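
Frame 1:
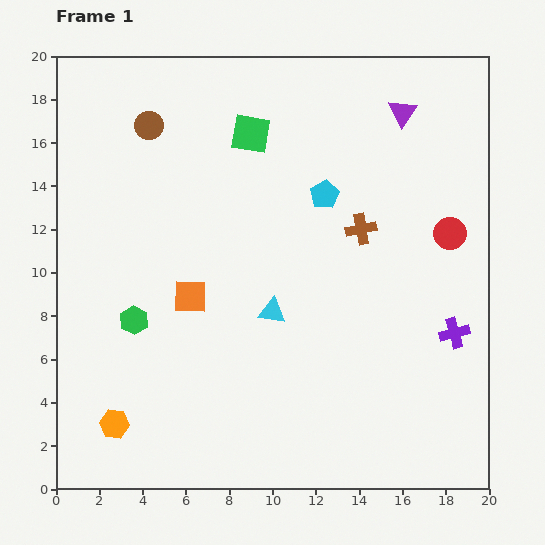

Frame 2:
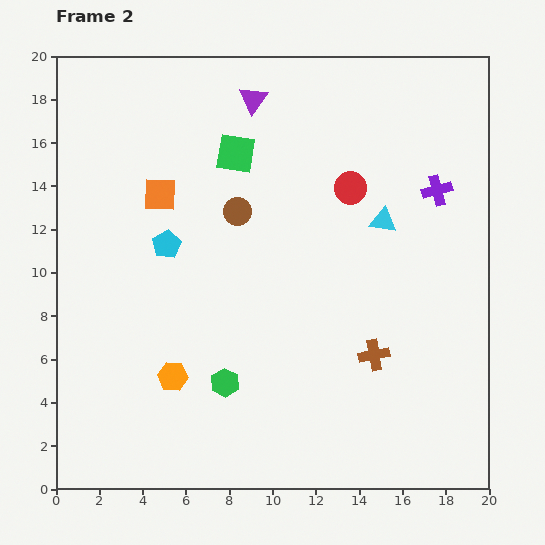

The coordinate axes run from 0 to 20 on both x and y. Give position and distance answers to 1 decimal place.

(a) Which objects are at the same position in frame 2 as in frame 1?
none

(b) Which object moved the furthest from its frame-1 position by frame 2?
the cyan pentagon

(moved 7.7; next 6.9)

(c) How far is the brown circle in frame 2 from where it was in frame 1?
5.7

The brown circle moved from (4.3, 16.8) to (8.4, 12.8), a distance of √(4.1² + 4.0²) ≈ 5.7.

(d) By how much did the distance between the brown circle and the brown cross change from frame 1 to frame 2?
-1.8

Distance in frame 1: 10.9. Distance in frame 2: 9.1.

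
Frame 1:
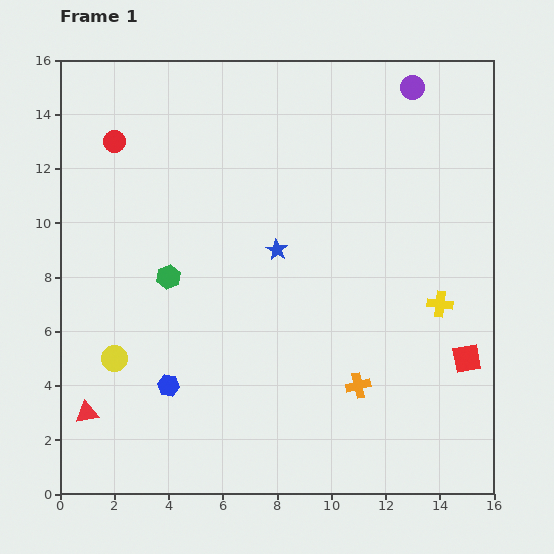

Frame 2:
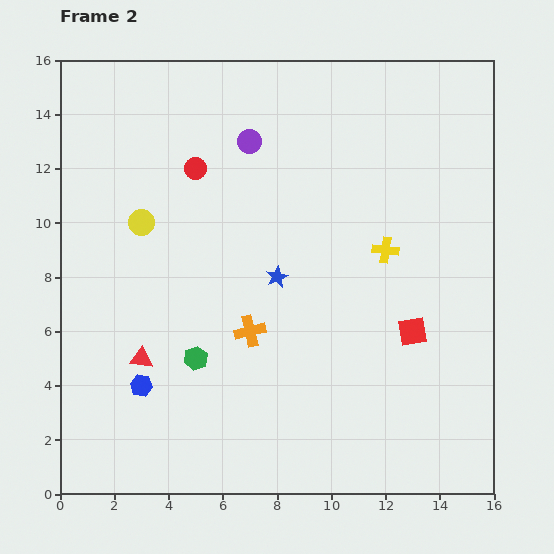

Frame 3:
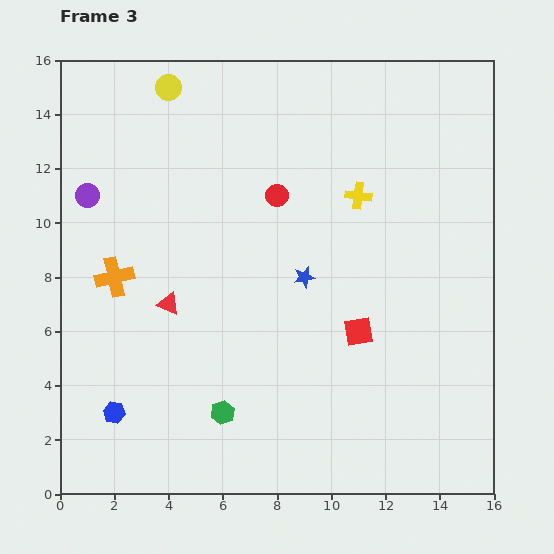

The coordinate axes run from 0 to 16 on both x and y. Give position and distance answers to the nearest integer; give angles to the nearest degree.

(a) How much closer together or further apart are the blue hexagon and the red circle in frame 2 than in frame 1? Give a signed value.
-1

Distance in frame 1: 9. Distance in frame 2: 8.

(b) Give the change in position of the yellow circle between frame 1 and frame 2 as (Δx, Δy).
(1, 5)

The yellow circle was at (2, 5) in frame 1 and (3, 10) in frame 2.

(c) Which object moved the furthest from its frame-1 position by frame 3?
the purple circle

(moved 13; next 10)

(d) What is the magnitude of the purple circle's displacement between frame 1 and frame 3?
13

The purple circle moved from (13, 15) to (1, 11), a distance of √(12² + 4²) ≈ 13.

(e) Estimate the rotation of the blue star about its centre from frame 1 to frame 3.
30° clockwise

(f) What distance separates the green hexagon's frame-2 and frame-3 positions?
2

The green hexagon moved from (5, 5) to (6, 3), a distance of √(1² + 2²) ≈ 2.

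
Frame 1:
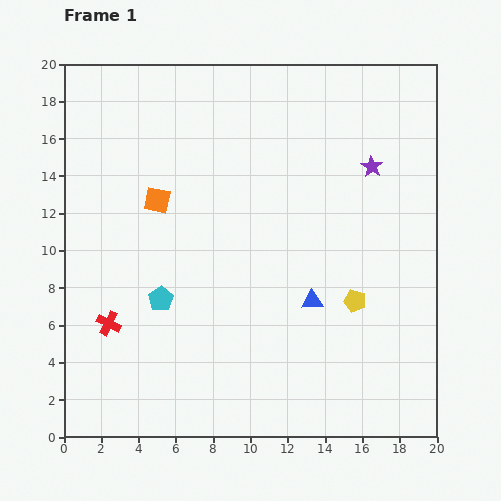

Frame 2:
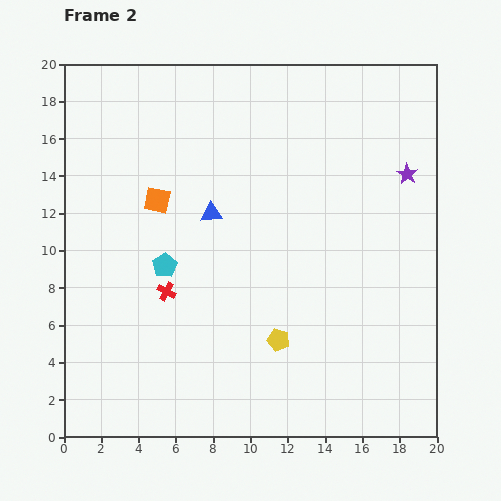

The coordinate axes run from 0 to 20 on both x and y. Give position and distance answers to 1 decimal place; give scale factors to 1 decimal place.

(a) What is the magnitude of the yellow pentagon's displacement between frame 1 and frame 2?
4.6

The yellow pentagon moved from (15.6, 7.3) to (11.5, 5.2), a distance of √(4.1² + 2.1²) ≈ 4.6.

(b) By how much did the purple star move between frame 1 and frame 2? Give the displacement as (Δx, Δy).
(1.9, -0.4)

The purple star was at (16.5, 14.5) in frame 1 and (18.4, 14.1) in frame 2.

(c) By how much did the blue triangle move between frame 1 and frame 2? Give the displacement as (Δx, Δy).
(-5.4, 4.7)

The blue triangle was at (13.3, 7.3) in frame 1 and (7.9, 12.0) in frame 2.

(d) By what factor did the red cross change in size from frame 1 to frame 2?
0.8×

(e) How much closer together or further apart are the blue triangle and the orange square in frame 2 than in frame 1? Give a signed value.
-6.9

Distance in frame 1: 9.9. Distance in frame 2: 3.0.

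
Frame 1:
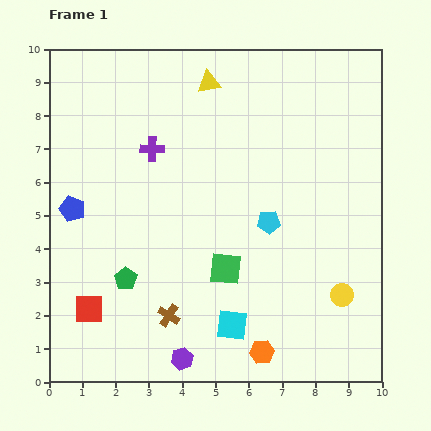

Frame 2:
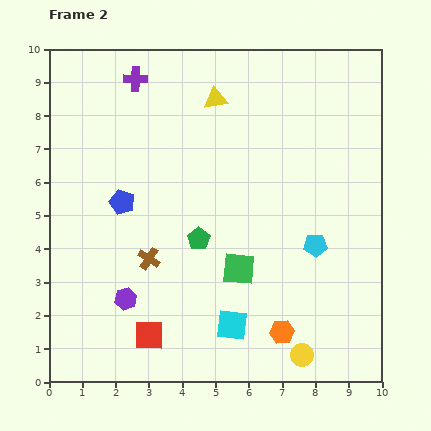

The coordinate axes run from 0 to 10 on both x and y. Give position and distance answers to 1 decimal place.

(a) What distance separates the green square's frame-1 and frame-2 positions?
0.4

The green square moved from (5.3, 3.4) to (5.7, 3.4), a distance of √(0.4² + 0.0²) ≈ 0.4.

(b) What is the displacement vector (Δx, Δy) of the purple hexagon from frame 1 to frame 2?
(-1.7, 1.8)

The purple hexagon was at (4.0, 0.7) in frame 1 and (2.3, 2.5) in frame 2.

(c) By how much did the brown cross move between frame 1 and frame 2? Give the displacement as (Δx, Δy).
(-0.6, 1.7)

The brown cross was at (3.6, 2.0) in frame 1 and (3.0, 3.7) in frame 2.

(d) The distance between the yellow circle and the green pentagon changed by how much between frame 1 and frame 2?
-1.8

Distance in frame 1: 6.5. Distance in frame 2: 4.7.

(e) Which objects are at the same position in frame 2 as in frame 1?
the cyan square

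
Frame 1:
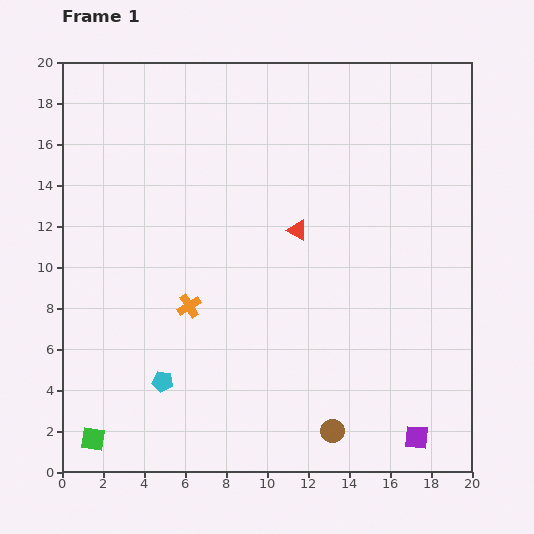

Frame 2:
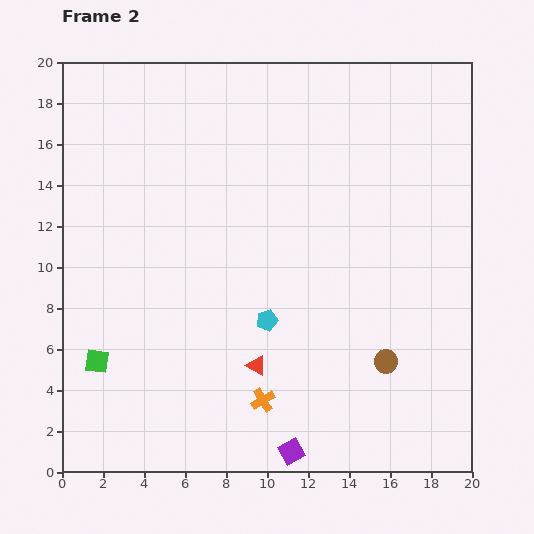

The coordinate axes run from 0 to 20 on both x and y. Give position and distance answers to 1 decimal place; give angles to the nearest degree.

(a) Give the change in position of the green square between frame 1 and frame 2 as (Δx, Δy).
(0.2, 3.8)

The green square was at (1.5, 1.6) in frame 1 and (1.7, 5.4) in frame 2.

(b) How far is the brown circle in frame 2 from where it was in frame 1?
4.3

The brown circle moved from (13.2, 2.0) to (15.8, 5.4), a distance of √(2.6² + 3.4²) ≈ 4.3.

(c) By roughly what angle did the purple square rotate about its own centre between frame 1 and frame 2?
35° counter-clockwise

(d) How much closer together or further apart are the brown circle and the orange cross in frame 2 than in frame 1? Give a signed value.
-3.0

Distance in frame 1: 9.3. Distance in frame 2: 6.3.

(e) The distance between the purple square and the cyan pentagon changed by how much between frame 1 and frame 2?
-6.2

Distance in frame 1: 12.7. Distance in frame 2: 6.5.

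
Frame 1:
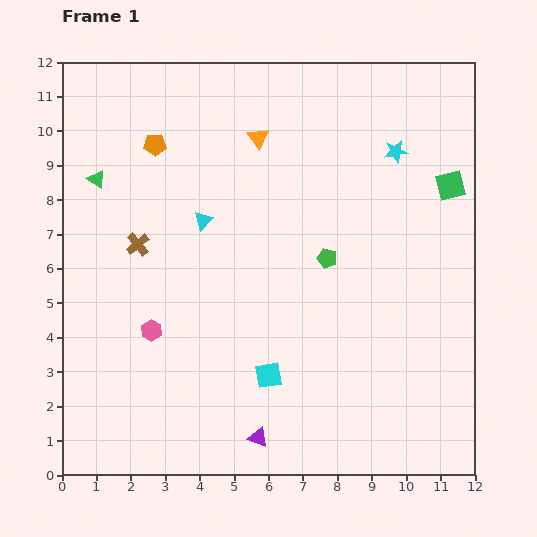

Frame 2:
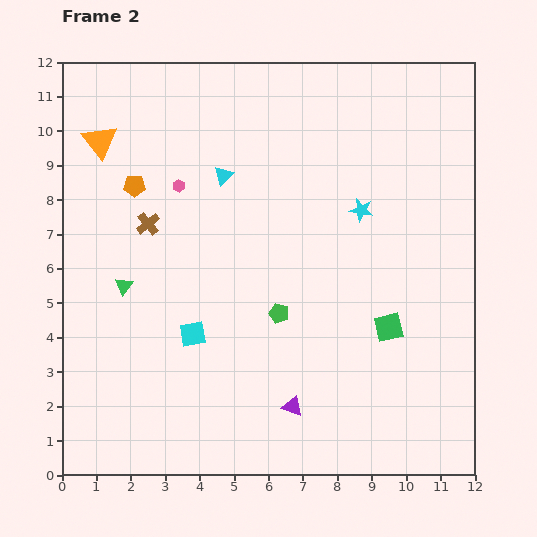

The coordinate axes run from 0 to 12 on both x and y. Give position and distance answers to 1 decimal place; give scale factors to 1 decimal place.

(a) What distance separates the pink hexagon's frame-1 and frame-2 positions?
4.3

The pink hexagon moved from (2.6, 4.2) to (3.4, 8.4), a distance of √(0.8² + 4.2²) ≈ 4.3.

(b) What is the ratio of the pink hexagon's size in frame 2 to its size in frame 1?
0.6×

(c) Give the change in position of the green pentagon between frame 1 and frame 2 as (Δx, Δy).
(-1.4, -1.6)

The green pentagon was at (7.7, 6.3) in frame 1 and (6.3, 4.7) in frame 2.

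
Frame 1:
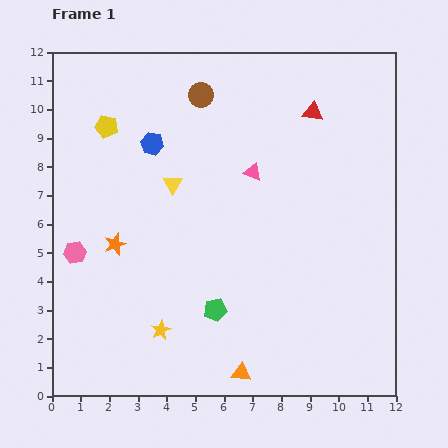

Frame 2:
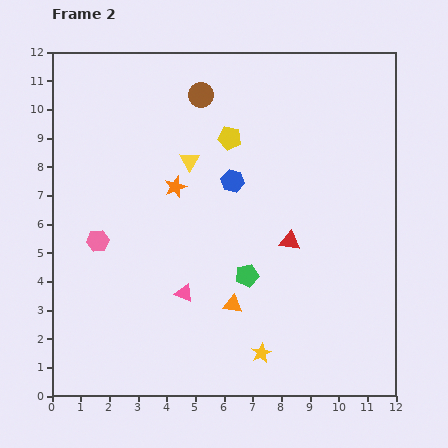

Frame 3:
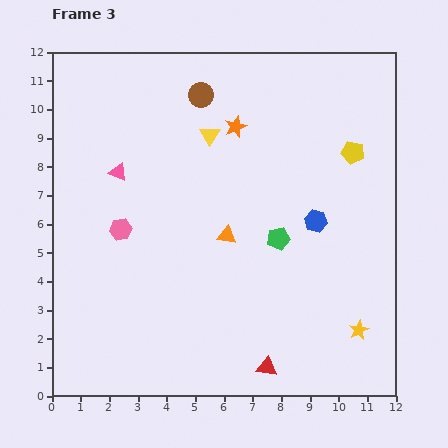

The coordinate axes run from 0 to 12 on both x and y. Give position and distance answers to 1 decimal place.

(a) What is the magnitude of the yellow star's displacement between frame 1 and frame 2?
3.6

The yellow star moved from (3.8, 2.3) to (7.3, 1.5), a distance of √(3.5² + 0.8²) ≈ 3.6.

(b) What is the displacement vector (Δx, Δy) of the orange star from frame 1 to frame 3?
(4.2, 4.1)

The orange star was at (2.2, 5.3) in frame 1 and (6.4, 9.4) in frame 3.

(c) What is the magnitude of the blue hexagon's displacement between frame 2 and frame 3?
3.2

The blue hexagon moved from (6.3, 7.5) to (9.2, 6.1), a distance of √(2.9² + 1.4²) ≈ 3.2.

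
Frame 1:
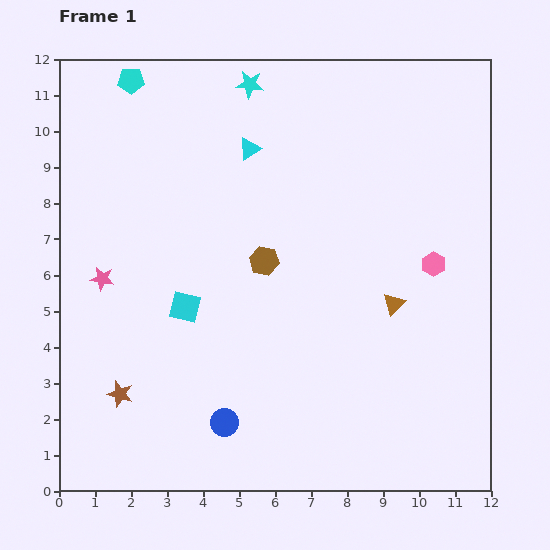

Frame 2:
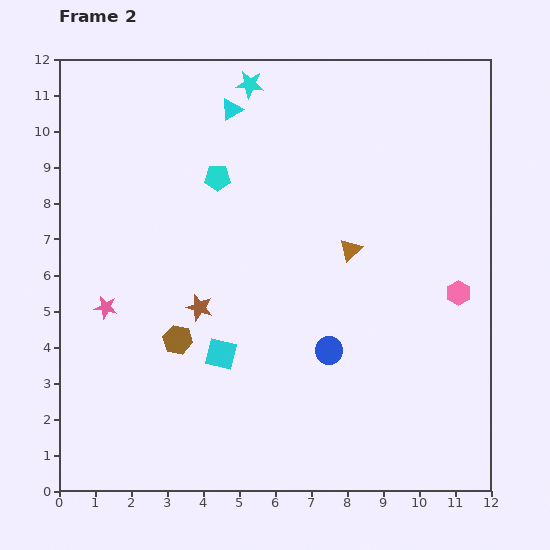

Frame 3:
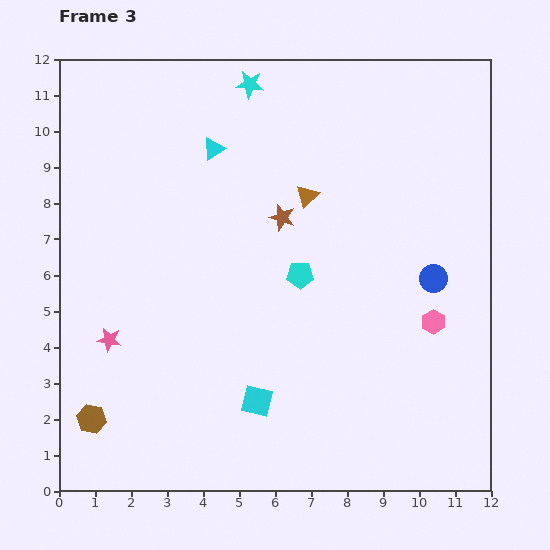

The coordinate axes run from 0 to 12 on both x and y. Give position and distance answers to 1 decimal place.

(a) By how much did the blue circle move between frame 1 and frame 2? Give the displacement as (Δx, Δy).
(2.9, 2.0)

The blue circle was at (4.6, 1.9) in frame 1 and (7.5, 3.9) in frame 2.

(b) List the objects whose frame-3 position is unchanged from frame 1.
the cyan star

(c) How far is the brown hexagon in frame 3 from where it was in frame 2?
3.3

The brown hexagon moved from (3.3, 4.2) to (0.9, 2.0), a distance of √(2.4² + 2.2²) ≈ 3.3.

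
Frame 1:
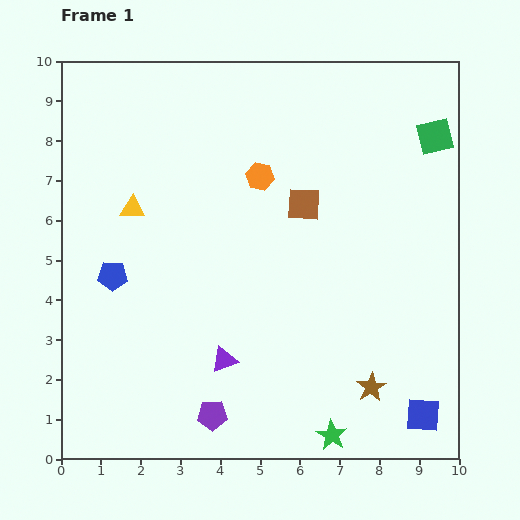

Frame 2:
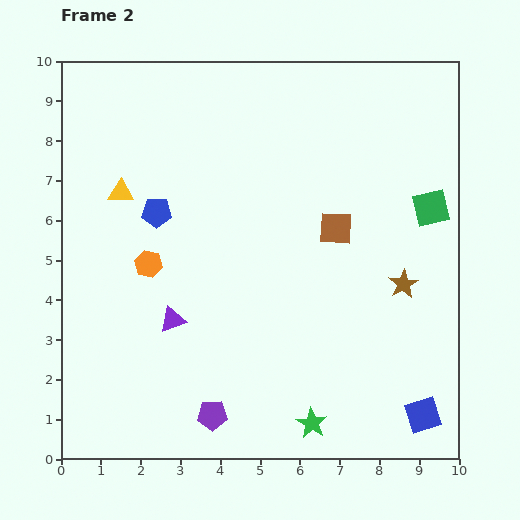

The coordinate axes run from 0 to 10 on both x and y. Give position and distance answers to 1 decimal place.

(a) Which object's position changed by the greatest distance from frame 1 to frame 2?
the orange hexagon

(moved 3.6; next 2.7)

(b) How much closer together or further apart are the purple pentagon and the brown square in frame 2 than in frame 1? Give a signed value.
-0.2

Distance in frame 1: 5.8. Distance in frame 2: 5.6.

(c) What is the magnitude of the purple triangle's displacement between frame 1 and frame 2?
1.6

The purple triangle moved from (4.1, 2.5) to (2.8, 3.5), a distance of √(1.3² + 1.0²) ≈ 1.6.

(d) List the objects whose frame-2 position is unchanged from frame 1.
the purple pentagon, the blue square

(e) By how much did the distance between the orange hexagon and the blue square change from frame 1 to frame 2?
+0.6

Distance in frame 1: 7.3. Distance in frame 2: 7.9.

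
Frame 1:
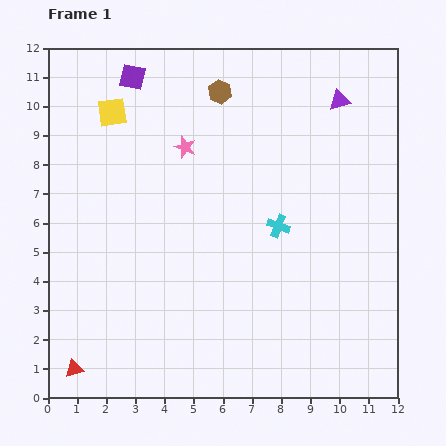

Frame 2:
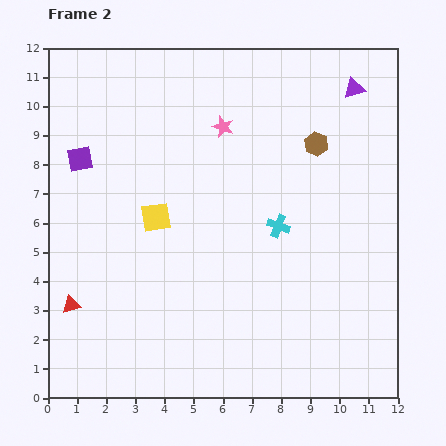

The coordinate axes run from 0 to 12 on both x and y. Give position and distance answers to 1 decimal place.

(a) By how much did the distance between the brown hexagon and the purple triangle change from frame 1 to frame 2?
-1.8

Distance in frame 1: 4.1. Distance in frame 2: 2.3.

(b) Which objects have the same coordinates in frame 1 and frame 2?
the cyan cross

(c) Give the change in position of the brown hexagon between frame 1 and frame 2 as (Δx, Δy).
(3.3, -1.8)

The brown hexagon was at (5.9, 10.5) in frame 1 and (9.2, 8.7) in frame 2.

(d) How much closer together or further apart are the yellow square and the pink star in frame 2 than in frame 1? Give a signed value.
+1.1

Distance in frame 1: 2.8. Distance in frame 2: 3.9.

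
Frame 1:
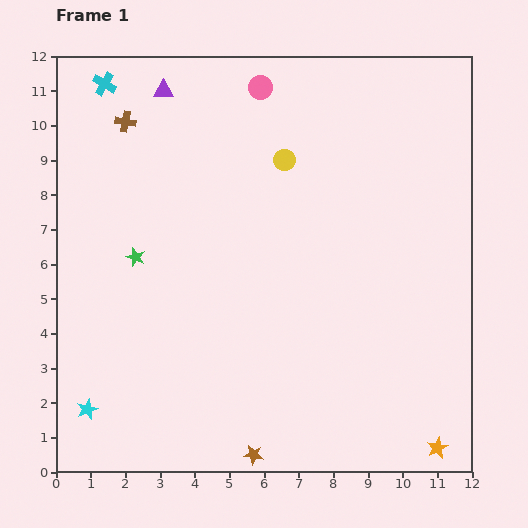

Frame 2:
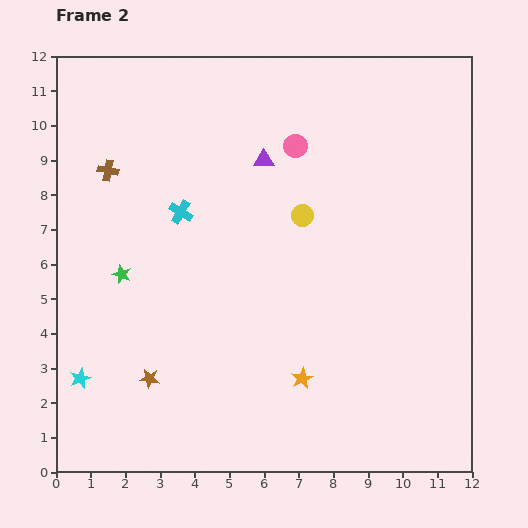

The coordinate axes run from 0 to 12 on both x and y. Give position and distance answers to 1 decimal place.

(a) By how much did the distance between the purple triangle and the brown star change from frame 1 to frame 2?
-3.7

Distance in frame 1: 10.8. Distance in frame 2: 7.1.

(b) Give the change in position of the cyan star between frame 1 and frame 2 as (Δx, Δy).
(-0.2, 0.9)

The cyan star was at (0.9, 1.8) in frame 1 and (0.7, 2.7) in frame 2.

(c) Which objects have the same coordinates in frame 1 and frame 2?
none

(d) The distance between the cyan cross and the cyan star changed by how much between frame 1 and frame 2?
-3.8

Distance in frame 1: 9.4. Distance in frame 2: 5.6.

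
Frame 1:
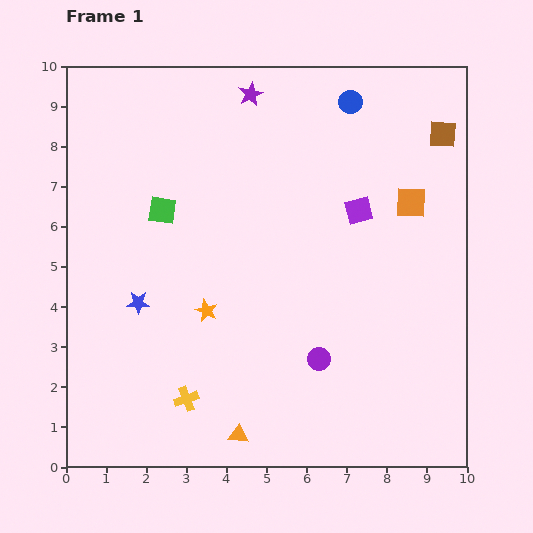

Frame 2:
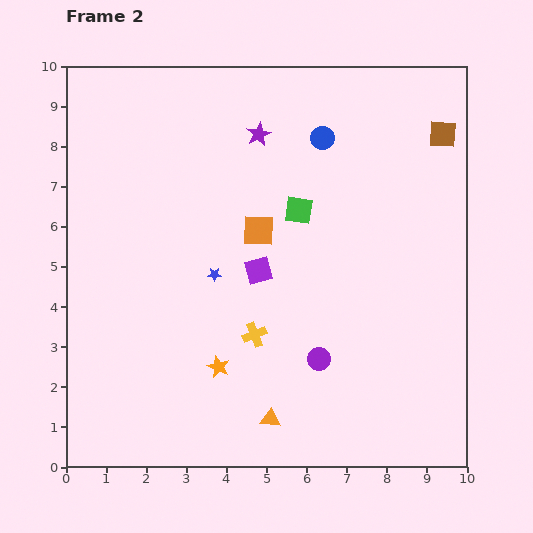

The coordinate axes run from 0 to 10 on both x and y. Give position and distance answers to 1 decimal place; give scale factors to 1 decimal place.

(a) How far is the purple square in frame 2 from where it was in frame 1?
2.9

The purple square moved from (7.3, 6.4) to (4.8, 4.9), a distance of √(2.5² + 1.5²) ≈ 2.9.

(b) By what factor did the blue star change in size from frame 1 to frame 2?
0.6×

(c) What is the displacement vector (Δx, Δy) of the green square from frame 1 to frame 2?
(3.4, 0.0)

The green square was at (2.4, 6.4) in frame 1 and (5.8, 6.4) in frame 2.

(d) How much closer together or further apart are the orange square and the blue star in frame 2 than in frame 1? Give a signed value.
-5.6

Distance in frame 1: 7.2. Distance in frame 2: 1.6.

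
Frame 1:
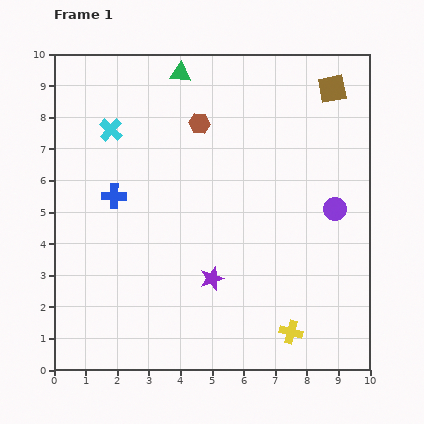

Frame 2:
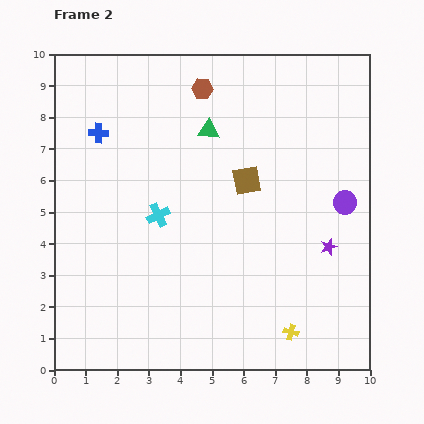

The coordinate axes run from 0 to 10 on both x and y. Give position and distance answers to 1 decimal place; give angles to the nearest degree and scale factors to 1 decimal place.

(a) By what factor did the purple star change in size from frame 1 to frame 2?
0.7×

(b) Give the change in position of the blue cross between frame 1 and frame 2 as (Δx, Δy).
(-0.5, 2.0)

The blue cross was at (1.9, 5.5) in frame 1 and (1.4, 7.5) in frame 2.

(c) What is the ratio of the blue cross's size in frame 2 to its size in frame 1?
0.8×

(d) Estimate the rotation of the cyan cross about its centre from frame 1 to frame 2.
21° clockwise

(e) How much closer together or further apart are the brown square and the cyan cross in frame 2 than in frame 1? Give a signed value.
-4.1

Distance in frame 1: 7.1. Distance in frame 2: 3.0.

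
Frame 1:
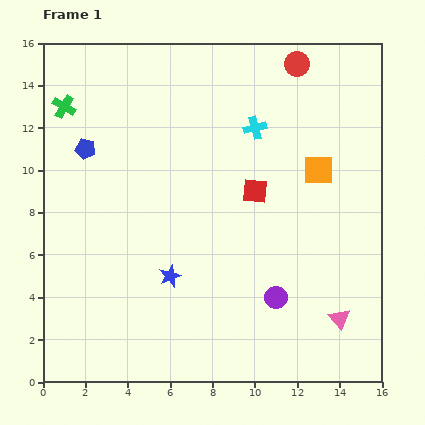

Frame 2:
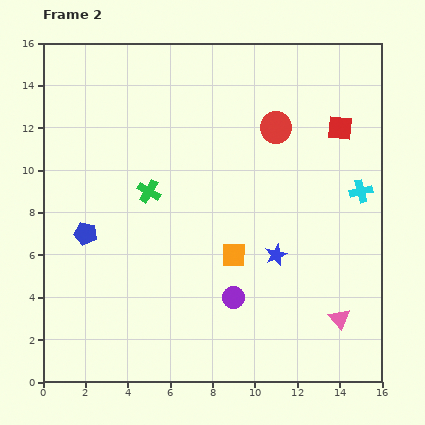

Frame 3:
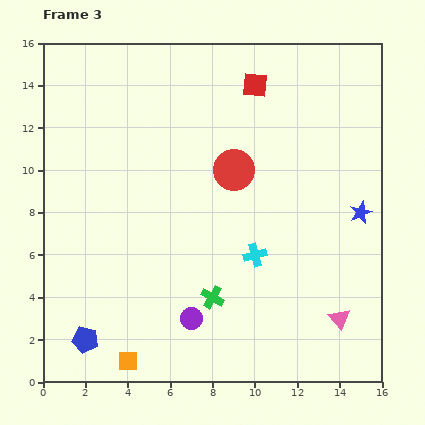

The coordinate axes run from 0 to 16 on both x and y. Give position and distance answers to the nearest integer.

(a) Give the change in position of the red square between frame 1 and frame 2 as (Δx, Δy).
(4, 3)

The red square was at (10, 9) in frame 1 and (14, 12) in frame 2.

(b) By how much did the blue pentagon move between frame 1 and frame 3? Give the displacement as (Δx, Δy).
(0, -9)

The blue pentagon was at (2, 11) in frame 1 and (2, 2) in frame 3.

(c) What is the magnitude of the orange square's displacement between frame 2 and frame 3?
7

The orange square moved from (9, 6) to (4, 1), a distance of √(5² + 5²) ≈ 7.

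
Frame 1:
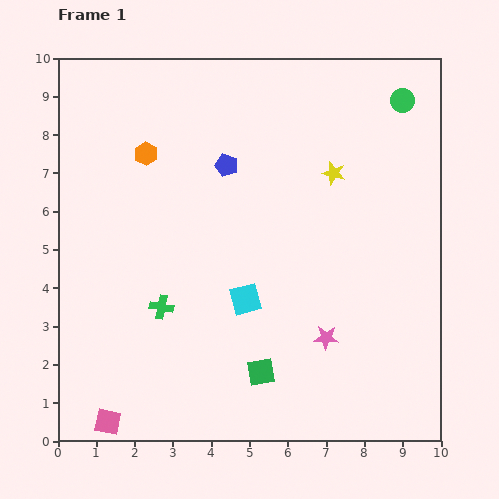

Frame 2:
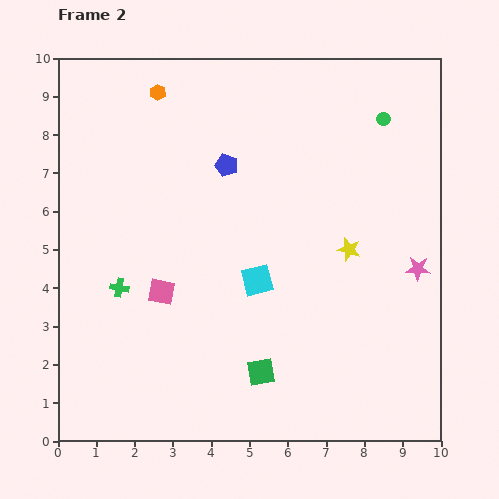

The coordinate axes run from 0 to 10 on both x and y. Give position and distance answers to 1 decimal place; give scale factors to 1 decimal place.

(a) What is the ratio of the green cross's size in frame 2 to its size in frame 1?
0.8×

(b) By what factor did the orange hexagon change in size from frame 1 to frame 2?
0.7×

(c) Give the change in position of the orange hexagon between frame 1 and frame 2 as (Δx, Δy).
(0.3, 1.6)

The orange hexagon was at (2.3, 7.5) in frame 1 and (2.6, 9.1) in frame 2.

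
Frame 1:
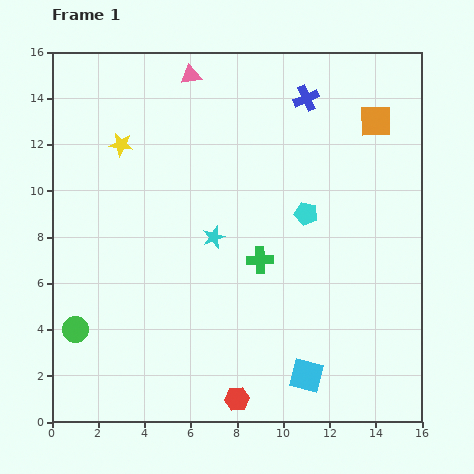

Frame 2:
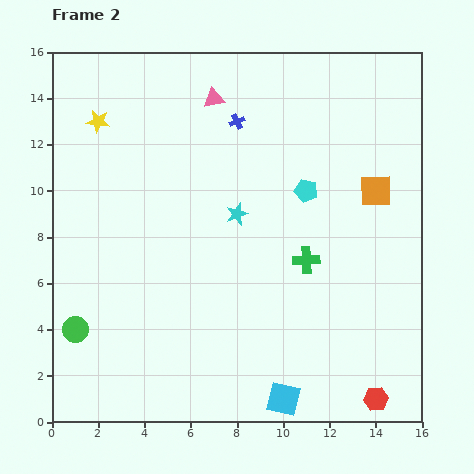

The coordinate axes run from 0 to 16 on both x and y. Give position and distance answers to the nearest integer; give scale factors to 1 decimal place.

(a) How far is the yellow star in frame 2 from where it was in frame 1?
1

The yellow star moved from (3, 12) to (2, 13), a distance of √(1² + 1²) ≈ 1.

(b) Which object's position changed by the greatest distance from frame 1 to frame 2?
the red hexagon

(moved 6; next 3)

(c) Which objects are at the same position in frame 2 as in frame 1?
the green circle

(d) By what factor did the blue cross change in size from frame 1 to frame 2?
0.6×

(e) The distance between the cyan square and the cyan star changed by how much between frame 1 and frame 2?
+1

Distance in frame 1: 7. Distance in frame 2: 8.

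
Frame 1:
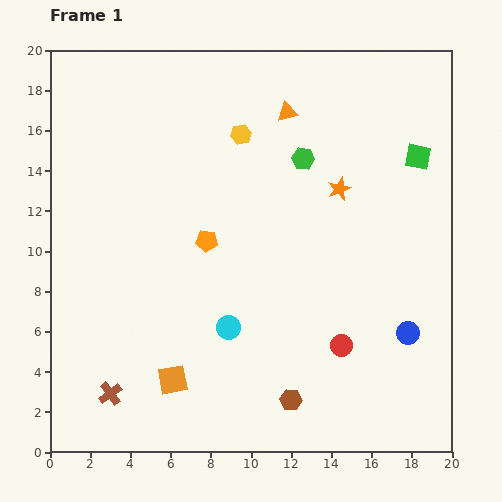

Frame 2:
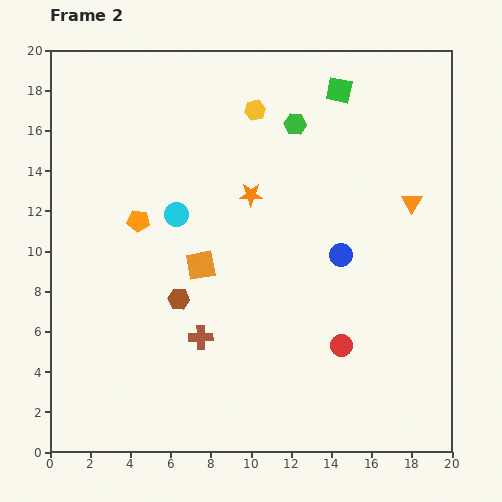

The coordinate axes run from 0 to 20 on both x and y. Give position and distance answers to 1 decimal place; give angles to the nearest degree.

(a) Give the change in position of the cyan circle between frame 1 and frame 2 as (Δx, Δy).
(-2.6, 5.6)

The cyan circle was at (8.9, 6.2) in frame 1 and (6.3, 11.8) in frame 2.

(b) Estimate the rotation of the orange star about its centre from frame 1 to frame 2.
23° clockwise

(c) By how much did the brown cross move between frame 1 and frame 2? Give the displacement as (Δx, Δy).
(4.5, 2.8)

The brown cross was at (3.0, 2.9) in frame 1 and (7.5, 5.7) in frame 2.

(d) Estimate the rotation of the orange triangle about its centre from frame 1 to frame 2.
47° counter-clockwise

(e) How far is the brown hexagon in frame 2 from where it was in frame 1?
7.5

The brown hexagon moved from (12.0, 2.6) to (6.4, 7.6), a distance of √(5.6² + 5.0²) ≈ 7.5.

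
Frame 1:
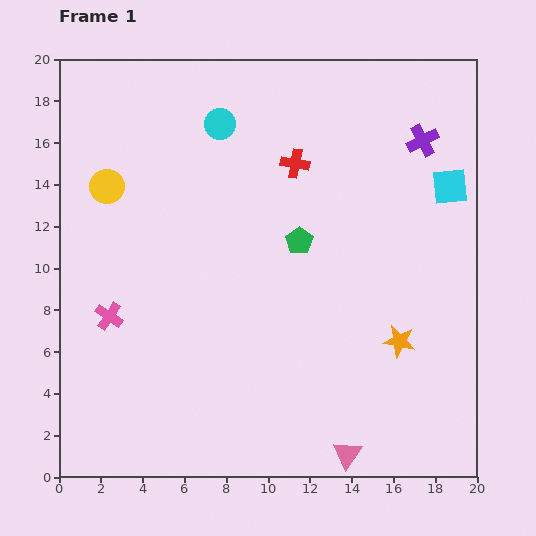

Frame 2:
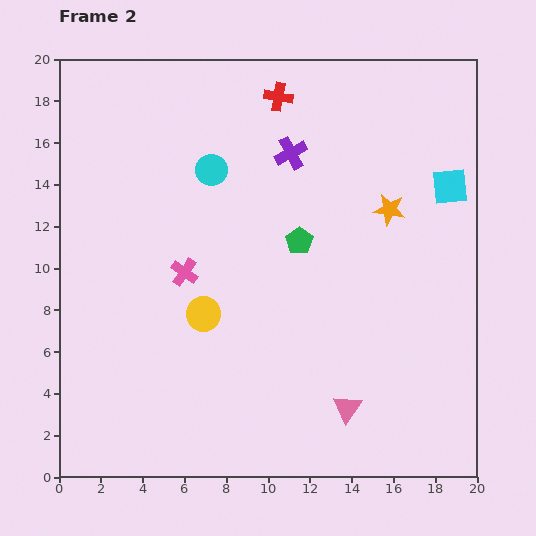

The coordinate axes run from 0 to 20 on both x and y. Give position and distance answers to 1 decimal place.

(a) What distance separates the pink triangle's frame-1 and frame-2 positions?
2.2

The pink triangle moved from (13.8, 1.1) to (13.8, 3.3), a distance of √(0.0² + 2.2²) ≈ 2.2.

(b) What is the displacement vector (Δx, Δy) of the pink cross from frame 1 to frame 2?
(3.6, 2.1)

The pink cross was at (2.4, 7.7) in frame 1 and (6.0, 9.8) in frame 2.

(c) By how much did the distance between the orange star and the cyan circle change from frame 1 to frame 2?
-4.8

Distance in frame 1: 13.5. Distance in frame 2: 8.7.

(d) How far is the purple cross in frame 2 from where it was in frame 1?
6.3

The purple cross moved from (17.4, 16.1) to (11.1, 15.5), a distance of √(6.3² + 0.6²) ≈ 6.3.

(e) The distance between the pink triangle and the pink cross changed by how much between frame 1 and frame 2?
-3.0

Distance in frame 1: 13.2. Distance in frame 2: 10.2.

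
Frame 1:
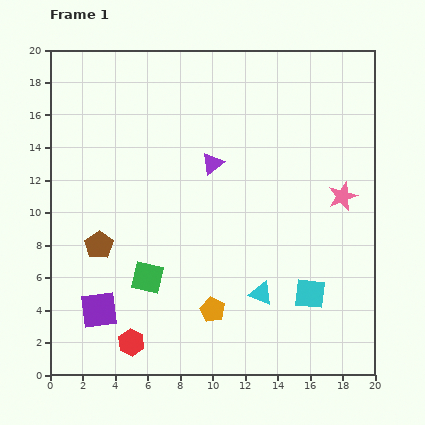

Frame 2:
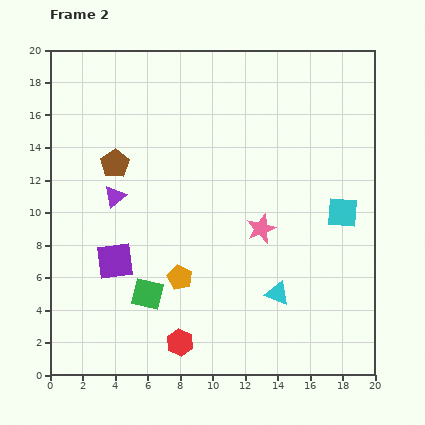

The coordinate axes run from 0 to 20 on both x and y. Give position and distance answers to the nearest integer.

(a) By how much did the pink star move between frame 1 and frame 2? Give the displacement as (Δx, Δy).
(-5, -2)

The pink star was at (18, 11) in frame 1 and (13, 9) in frame 2.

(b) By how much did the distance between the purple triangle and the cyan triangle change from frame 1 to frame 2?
+3

Distance in frame 1: 9. Distance in frame 2: 12.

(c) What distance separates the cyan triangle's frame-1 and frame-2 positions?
1

The cyan triangle moved from (13, 5) to (14, 5), a distance of √(1² + 0²) ≈ 1.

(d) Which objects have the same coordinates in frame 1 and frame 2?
none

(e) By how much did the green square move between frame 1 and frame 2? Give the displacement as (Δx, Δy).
(0, -1)

The green square was at (6, 6) in frame 1 and (6, 5) in frame 2.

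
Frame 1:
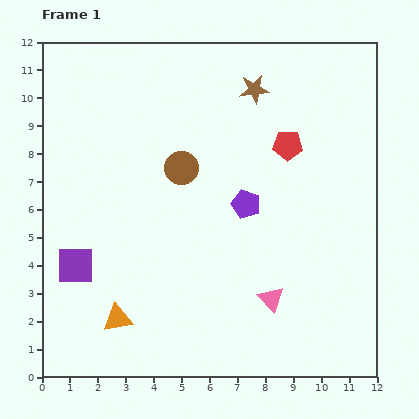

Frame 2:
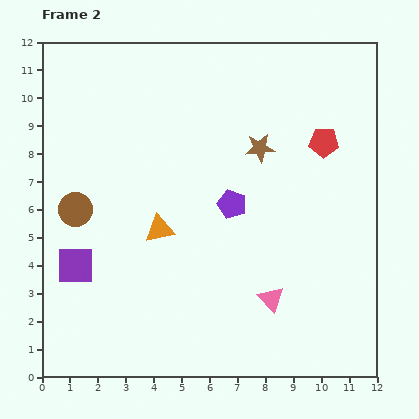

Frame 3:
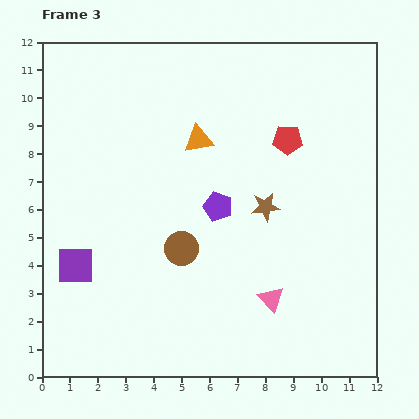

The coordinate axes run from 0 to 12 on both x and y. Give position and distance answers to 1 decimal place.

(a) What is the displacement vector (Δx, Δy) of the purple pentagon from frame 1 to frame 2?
(-0.5, 0.0)

The purple pentagon was at (7.3, 6.2) in frame 1 and (6.8, 6.2) in frame 2.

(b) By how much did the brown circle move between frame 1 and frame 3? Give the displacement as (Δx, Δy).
(0.0, -2.9)

The brown circle was at (5.0, 7.5) in frame 1 and (5.0, 4.6) in frame 3.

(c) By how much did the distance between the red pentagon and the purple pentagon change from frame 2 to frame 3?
-0.5

Distance in frame 2: 4.0. Distance in frame 3: 3.5.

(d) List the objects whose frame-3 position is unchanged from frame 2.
the purple square, the pink triangle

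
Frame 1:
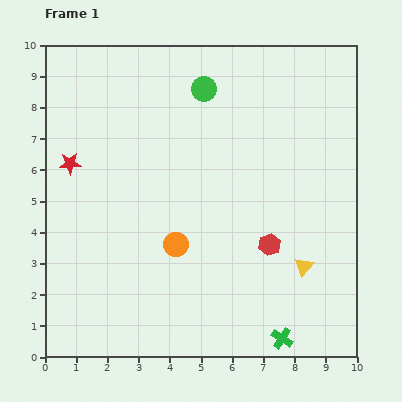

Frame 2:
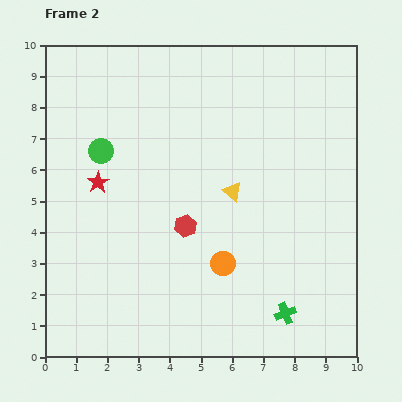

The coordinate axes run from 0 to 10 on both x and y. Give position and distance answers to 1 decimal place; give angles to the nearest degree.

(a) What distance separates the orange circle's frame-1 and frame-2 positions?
1.6

The orange circle moved from (4.2, 3.6) to (5.7, 3.0), a distance of √(1.5² + 0.6²) ≈ 1.6.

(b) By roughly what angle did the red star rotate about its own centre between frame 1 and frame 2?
30° counter-clockwise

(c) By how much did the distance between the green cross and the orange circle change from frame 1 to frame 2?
-1.9

Distance in frame 1: 4.5. Distance in frame 2: 2.6.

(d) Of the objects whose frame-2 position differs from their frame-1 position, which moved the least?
the green cross

(moved 0.8)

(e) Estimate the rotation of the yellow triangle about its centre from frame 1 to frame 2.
32° counter-clockwise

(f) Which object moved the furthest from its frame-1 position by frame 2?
the green circle

(moved 3.9; next 3.3)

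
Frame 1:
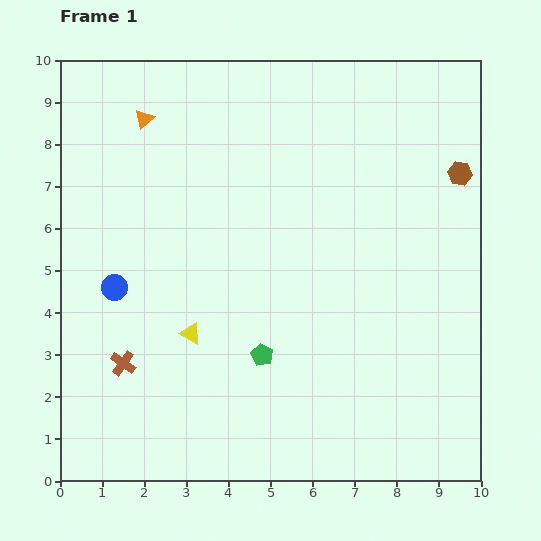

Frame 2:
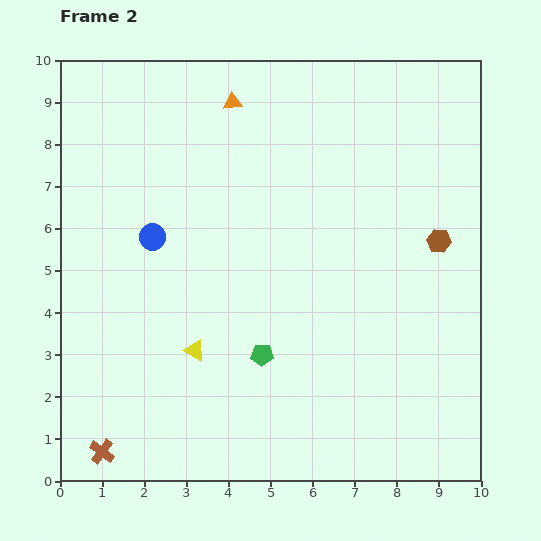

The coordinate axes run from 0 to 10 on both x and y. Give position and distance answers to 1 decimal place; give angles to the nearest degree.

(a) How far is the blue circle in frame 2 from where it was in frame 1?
1.5

The blue circle moved from (1.3, 4.6) to (2.2, 5.8), a distance of √(0.9² + 1.2²) ≈ 1.5.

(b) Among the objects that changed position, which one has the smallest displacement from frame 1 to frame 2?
the yellow triangle

(moved 0.4)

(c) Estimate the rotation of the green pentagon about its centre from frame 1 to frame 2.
27° counter-clockwise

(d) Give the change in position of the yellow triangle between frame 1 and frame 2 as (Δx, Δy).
(0.1, -0.4)

The yellow triangle was at (3.1, 3.5) in frame 1 and (3.2, 3.1) in frame 2.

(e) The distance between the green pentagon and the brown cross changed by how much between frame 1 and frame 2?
+1.1

Distance in frame 1: 3.3. Distance in frame 2: 4.4.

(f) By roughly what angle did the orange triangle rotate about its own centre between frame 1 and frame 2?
34° clockwise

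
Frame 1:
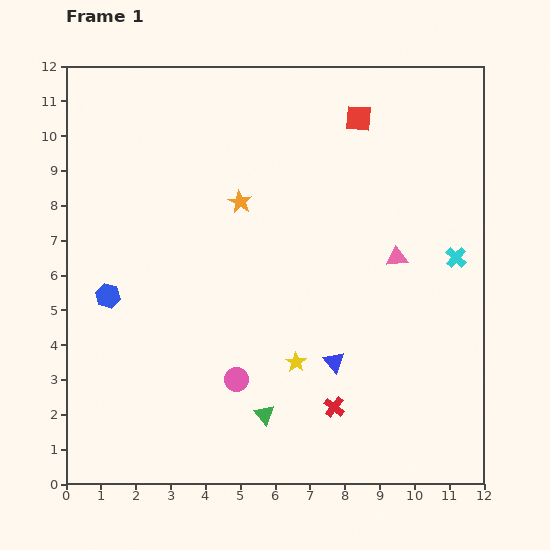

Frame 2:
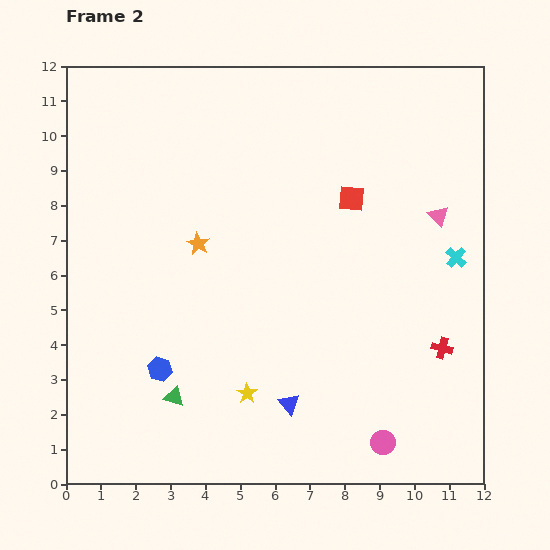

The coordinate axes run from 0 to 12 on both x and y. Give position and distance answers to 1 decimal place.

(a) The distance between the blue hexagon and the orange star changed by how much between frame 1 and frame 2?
-0.9

Distance in frame 1: 4.7. Distance in frame 2: 3.8.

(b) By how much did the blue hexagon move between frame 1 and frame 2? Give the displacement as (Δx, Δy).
(1.5, -2.1)

The blue hexagon was at (1.2, 5.4) in frame 1 and (2.7, 3.3) in frame 2.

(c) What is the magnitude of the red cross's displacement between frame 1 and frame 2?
3.5

The red cross moved from (7.7, 2.2) to (10.8, 3.9), a distance of √(3.1² + 1.7²) ≈ 3.5.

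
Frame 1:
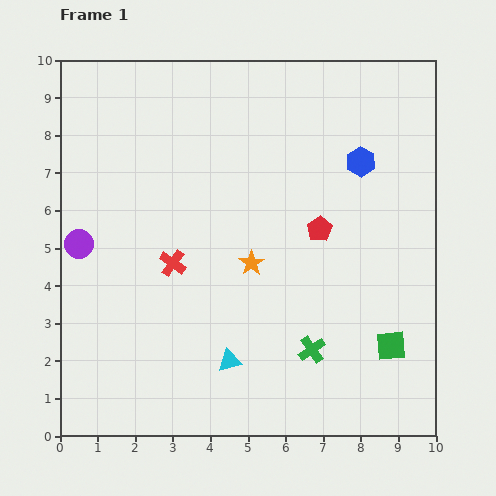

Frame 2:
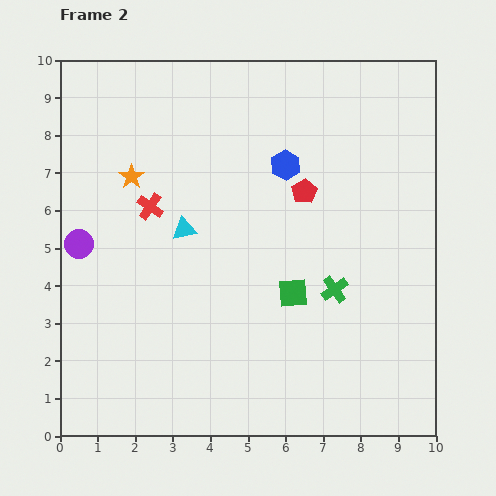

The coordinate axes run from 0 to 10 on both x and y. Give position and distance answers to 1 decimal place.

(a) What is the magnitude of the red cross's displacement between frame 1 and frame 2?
1.6

The red cross moved from (3.0, 4.6) to (2.4, 6.1), a distance of √(0.6² + 1.5²) ≈ 1.6.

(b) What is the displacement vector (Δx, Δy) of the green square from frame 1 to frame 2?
(-2.6, 1.4)

The green square was at (8.8, 2.4) in frame 1 and (6.2, 3.8) in frame 2.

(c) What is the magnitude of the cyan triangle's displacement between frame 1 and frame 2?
3.7

The cyan triangle moved from (4.5, 2.0) to (3.3, 5.5), a distance of √(1.2² + 3.5²) ≈ 3.7.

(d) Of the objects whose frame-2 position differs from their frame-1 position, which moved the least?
the red pentagon

(moved 1.1)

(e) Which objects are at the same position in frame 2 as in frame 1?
the purple circle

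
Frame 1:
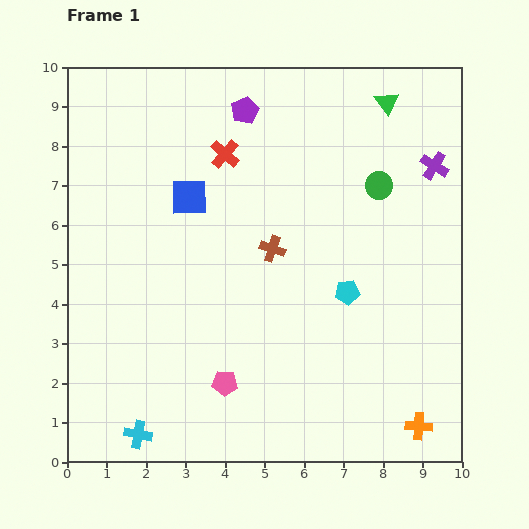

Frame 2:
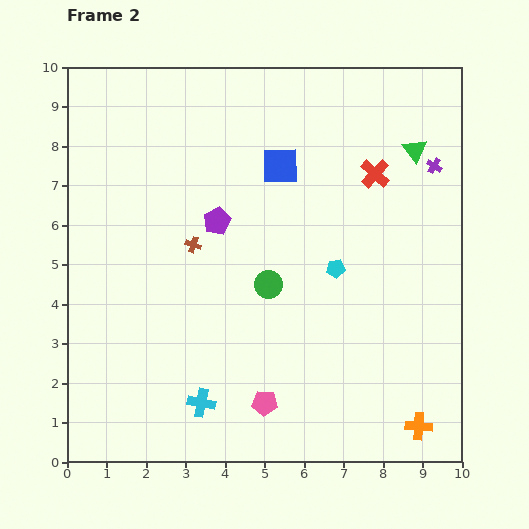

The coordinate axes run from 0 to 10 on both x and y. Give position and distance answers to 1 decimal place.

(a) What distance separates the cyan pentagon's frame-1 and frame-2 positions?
0.7

The cyan pentagon moved from (7.1, 4.3) to (6.8, 4.9), a distance of √(0.3² + 0.6²) ≈ 0.7.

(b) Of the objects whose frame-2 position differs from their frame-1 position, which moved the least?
the cyan pentagon

(moved 0.7)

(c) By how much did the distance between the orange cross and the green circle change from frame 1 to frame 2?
-1.0

Distance in frame 1: 6.2. Distance in frame 2: 5.2.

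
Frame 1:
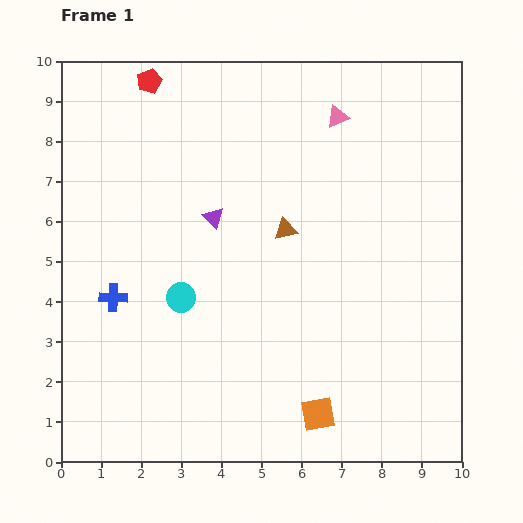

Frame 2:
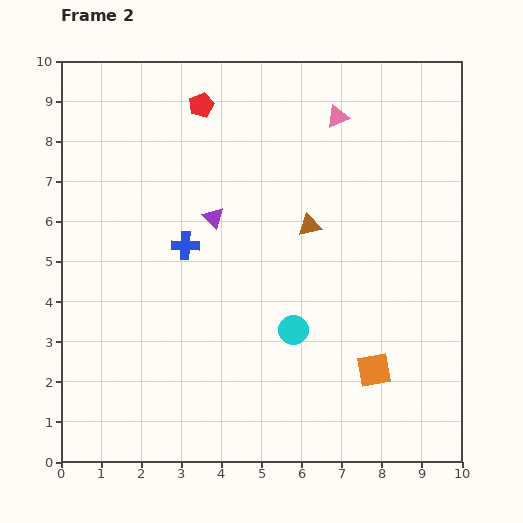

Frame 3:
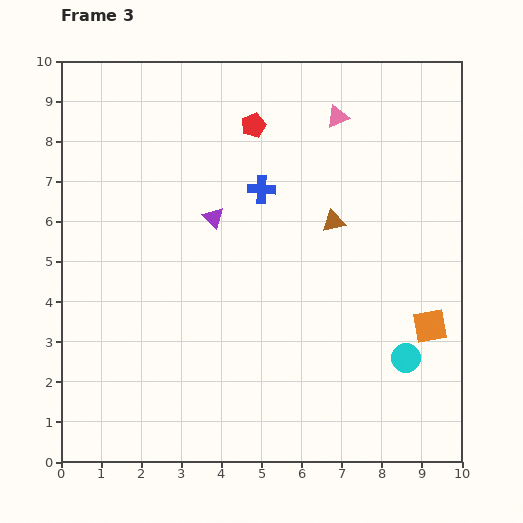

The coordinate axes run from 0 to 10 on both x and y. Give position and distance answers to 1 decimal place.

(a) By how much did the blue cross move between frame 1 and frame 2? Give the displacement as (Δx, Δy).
(1.8, 1.3)

The blue cross was at (1.3, 4.1) in frame 1 and (3.1, 5.4) in frame 2.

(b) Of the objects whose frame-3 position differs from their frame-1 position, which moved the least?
the brown triangle

(moved 1.2)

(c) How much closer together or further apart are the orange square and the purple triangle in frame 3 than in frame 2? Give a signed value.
+0.5

Distance in frame 2: 5.5. Distance in frame 3: 6.0.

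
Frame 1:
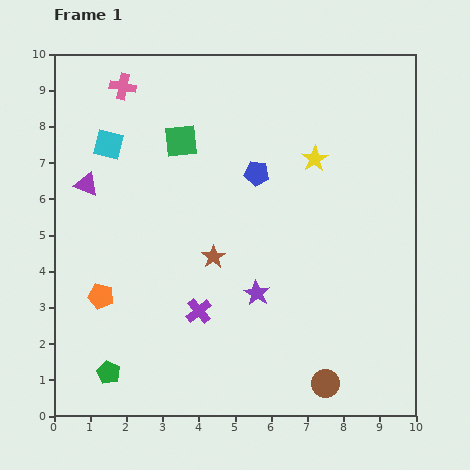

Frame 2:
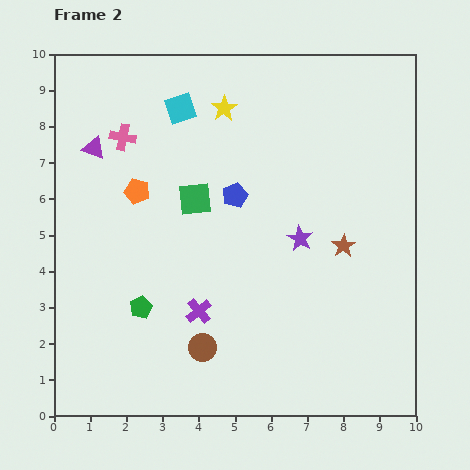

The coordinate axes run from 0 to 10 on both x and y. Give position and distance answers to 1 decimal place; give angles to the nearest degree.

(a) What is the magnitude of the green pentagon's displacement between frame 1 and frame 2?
2.0

The green pentagon moved from (1.5, 1.2) to (2.4, 3.0), a distance of √(0.9² + 1.8²) ≈ 2.0.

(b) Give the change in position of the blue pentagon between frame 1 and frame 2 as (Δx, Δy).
(-0.6, -0.6)

The blue pentagon was at (5.6, 6.7) in frame 1 and (5.0, 6.1) in frame 2.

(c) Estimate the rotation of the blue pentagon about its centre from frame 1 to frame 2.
30° counter-clockwise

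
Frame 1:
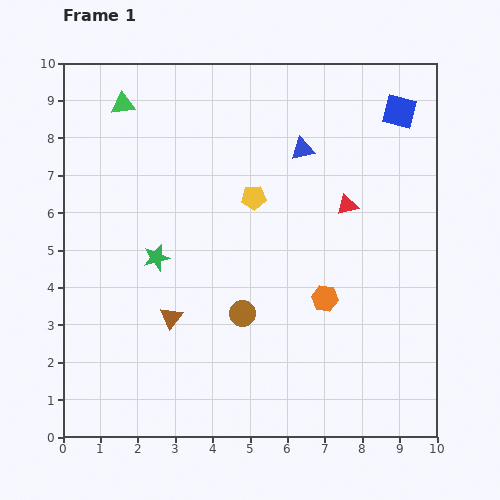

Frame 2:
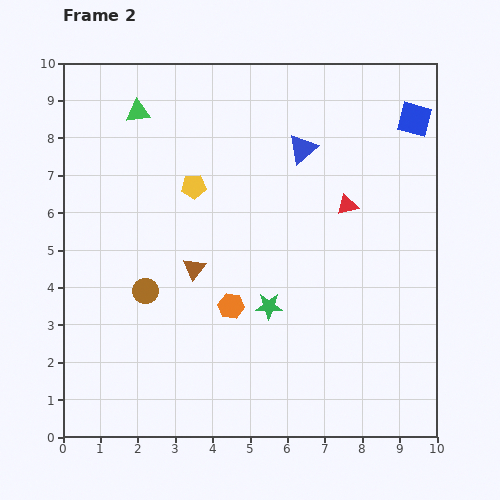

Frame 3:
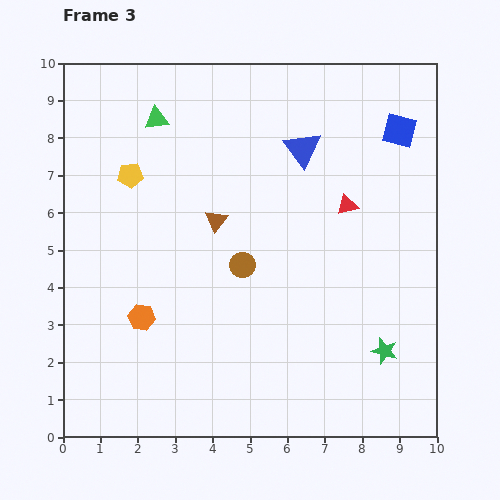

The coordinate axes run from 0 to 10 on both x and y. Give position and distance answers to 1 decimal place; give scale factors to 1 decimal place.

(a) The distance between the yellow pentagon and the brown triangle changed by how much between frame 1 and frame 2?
-1.7

Distance in frame 1: 3.9. Distance in frame 2: 2.2.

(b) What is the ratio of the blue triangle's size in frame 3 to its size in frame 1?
1.6×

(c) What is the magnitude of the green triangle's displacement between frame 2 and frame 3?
0.5

The green triangle moved from (2.0, 8.7) to (2.5, 8.5), a distance of √(0.5² + 0.2²) ≈ 0.5.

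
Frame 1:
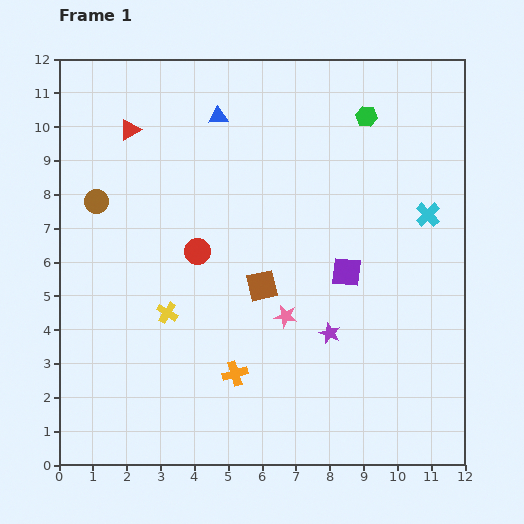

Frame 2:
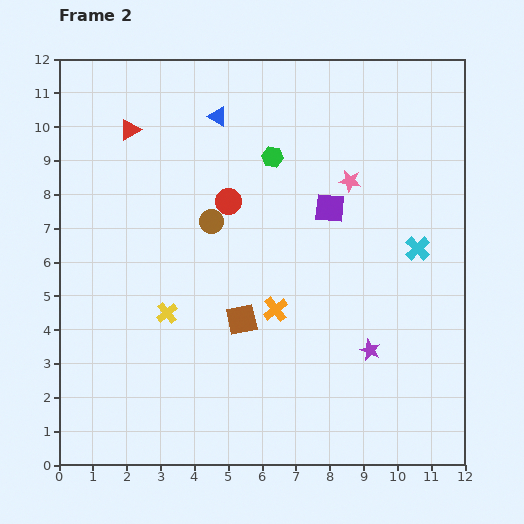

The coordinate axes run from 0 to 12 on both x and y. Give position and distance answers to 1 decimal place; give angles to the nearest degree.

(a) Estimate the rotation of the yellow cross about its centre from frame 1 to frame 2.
19° clockwise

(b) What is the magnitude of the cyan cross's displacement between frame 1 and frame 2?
1.0

The cyan cross moved from (10.9, 7.4) to (10.6, 6.4), a distance of √(0.3² + 1.0²) ≈ 1.0.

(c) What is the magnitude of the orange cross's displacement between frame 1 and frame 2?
2.2

The orange cross moved from (5.2, 2.7) to (6.4, 4.6), a distance of √(1.2² + 1.9²) ≈ 2.2.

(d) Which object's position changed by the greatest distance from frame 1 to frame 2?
the pink star

(moved 4.4; next 3.5)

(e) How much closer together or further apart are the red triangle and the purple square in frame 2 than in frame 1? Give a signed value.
-1.4

Distance in frame 1: 7.7. Distance in frame 2: 6.3.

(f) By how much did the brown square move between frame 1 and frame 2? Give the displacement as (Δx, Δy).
(-0.6, -1.0)

The brown square was at (6.0, 5.3) in frame 1 and (5.4, 4.3) in frame 2.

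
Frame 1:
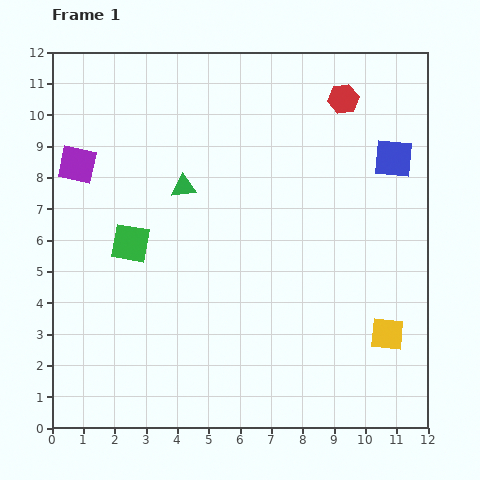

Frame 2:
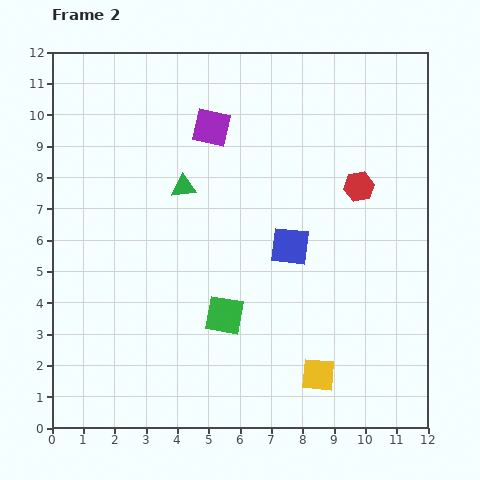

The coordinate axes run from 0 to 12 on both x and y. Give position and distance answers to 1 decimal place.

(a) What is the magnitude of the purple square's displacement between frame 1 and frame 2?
4.5

The purple square moved from (0.8, 8.4) to (5.1, 9.6), a distance of √(4.3² + 1.2²) ≈ 4.5.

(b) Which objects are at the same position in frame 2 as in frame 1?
the green triangle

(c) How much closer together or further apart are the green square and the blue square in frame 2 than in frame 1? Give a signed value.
-5.8

Distance in frame 1: 8.8. Distance in frame 2: 3.0.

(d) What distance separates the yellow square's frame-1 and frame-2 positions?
2.6

The yellow square moved from (10.7, 3.0) to (8.5, 1.7), a distance of √(2.2² + 1.3²) ≈ 2.6.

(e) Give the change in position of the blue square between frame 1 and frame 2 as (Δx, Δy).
(-3.3, -2.8)

The blue square was at (10.9, 8.6) in frame 1 and (7.6, 5.8) in frame 2.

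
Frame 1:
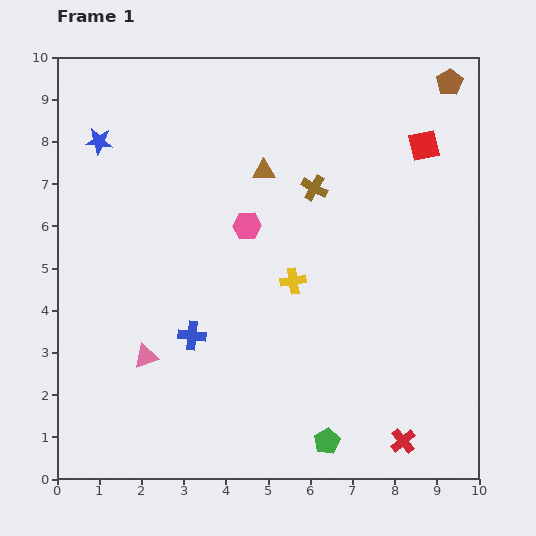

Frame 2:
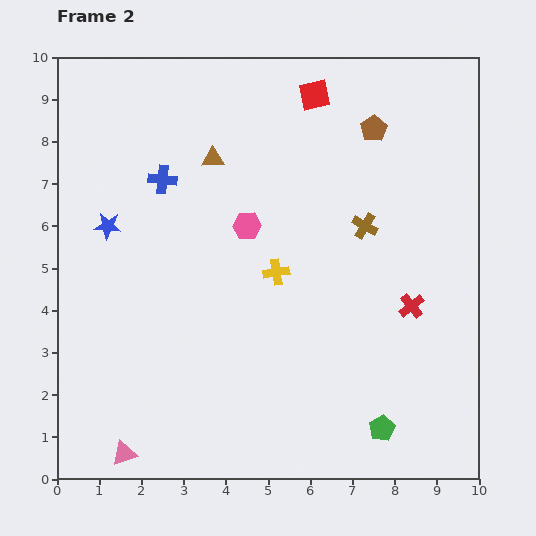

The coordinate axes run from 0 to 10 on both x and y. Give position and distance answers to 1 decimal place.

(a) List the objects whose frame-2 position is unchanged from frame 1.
the pink hexagon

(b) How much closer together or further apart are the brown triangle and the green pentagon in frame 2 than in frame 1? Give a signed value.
+0.9

Distance in frame 1: 6.6. Distance in frame 2: 7.5.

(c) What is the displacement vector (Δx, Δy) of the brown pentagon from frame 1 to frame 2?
(-1.8, -1.1)

The brown pentagon was at (9.3, 9.4) in frame 1 and (7.5, 8.3) in frame 2.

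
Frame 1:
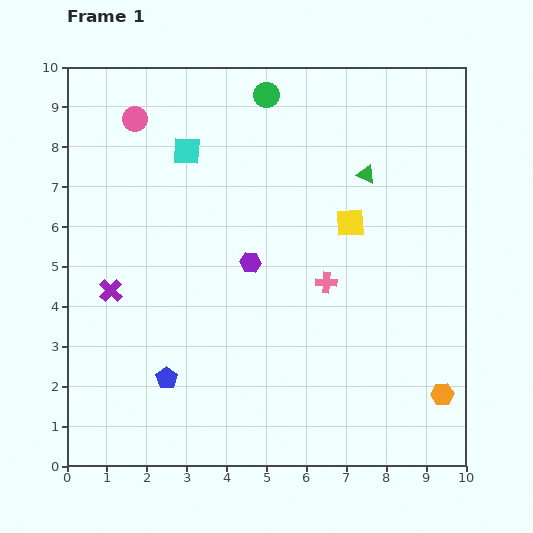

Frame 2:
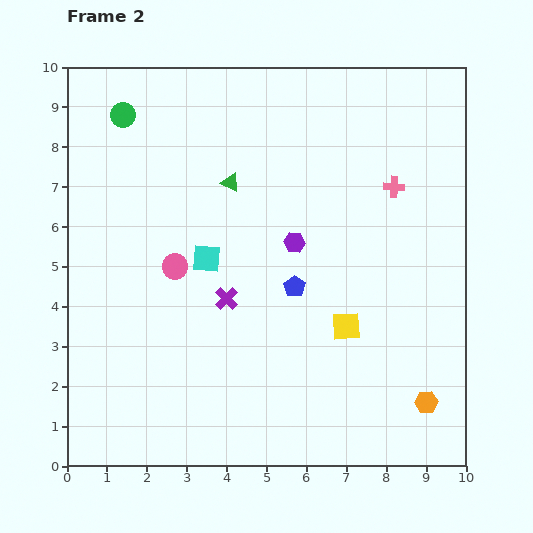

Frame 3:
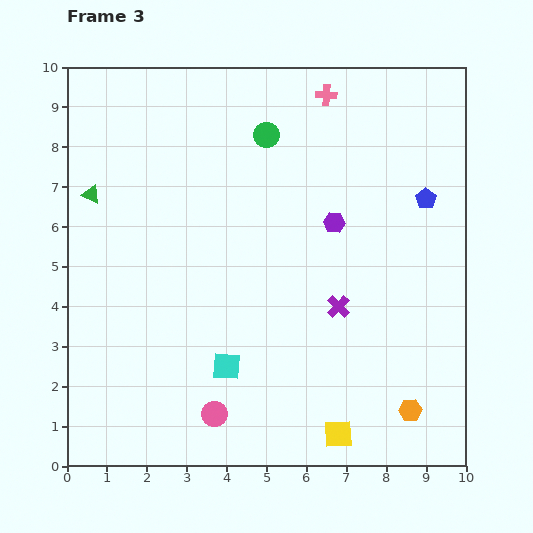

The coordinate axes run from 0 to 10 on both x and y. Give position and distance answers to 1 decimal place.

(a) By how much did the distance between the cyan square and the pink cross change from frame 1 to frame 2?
+0.2

Distance in frame 1: 4.8. Distance in frame 2: 5.0.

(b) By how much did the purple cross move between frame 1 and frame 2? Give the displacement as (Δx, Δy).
(2.9, -0.2)

The purple cross was at (1.1, 4.4) in frame 1 and (4.0, 4.2) in frame 2.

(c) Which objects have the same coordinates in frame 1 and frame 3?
none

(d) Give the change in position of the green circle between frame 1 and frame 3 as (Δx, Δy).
(0.0, -1.0)

The green circle was at (5.0, 9.3) in frame 1 and (5.0, 8.3) in frame 3.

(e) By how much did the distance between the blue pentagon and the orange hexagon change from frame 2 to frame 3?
+0.9

Distance in frame 2: 4.4. Distance in frame 3: 5.3.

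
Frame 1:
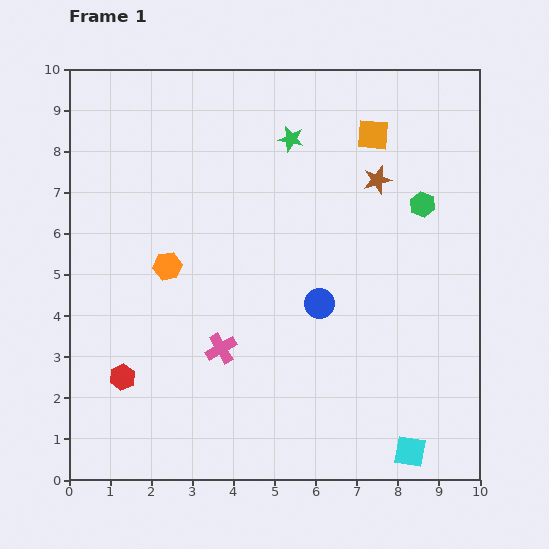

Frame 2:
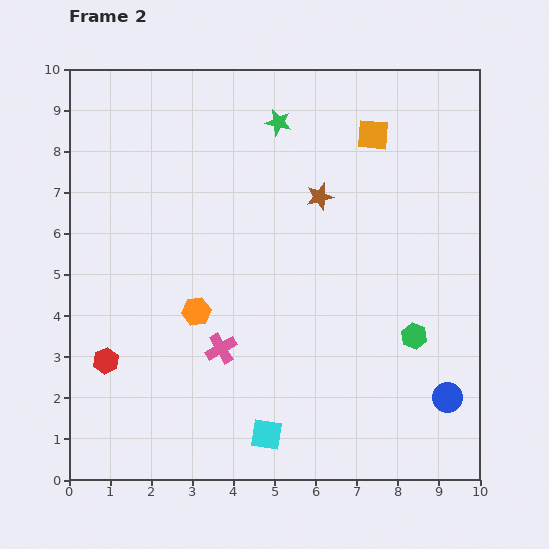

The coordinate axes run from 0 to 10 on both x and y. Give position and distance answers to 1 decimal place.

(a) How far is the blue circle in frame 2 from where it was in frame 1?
3.9

The blue circle moved from (6.1, 4.3) to (9.2, 2.0), a distance of √(3.1² + 2.3²) ≈ 3.9.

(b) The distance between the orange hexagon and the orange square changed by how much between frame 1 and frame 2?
+0.2

Distance in frame 1: 5.9. Distance in frame 2: 6.1.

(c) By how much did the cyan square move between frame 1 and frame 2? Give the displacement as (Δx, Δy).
(-3.5, 0.4)

The cyan square was at (8.3, 0.7) in frame 1 and (4.8, 1.1) in frame 2.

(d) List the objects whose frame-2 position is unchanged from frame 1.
the pink cross, the orange square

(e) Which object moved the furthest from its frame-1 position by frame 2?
the blue circle

(moved 3.9; next 3.5)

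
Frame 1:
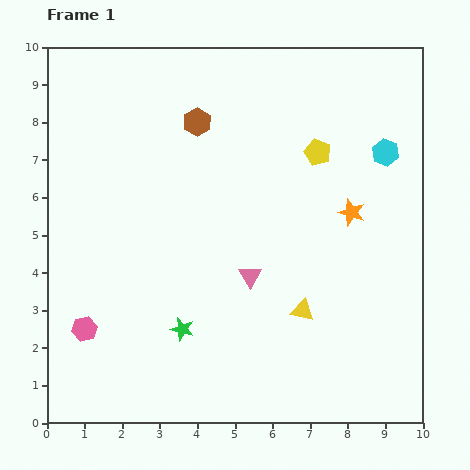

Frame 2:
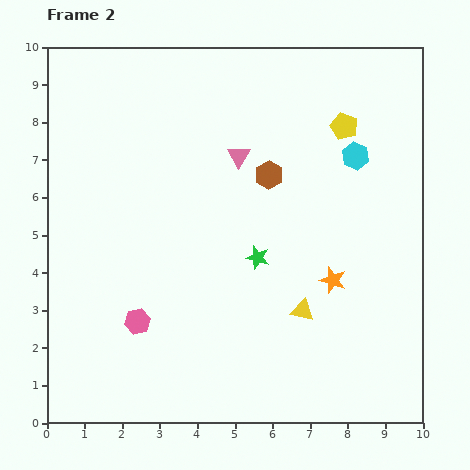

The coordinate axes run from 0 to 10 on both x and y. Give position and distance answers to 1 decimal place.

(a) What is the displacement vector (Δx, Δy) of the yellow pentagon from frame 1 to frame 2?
(0.7, 0.7)

The yellow pentagon was at (7.2, 7.2) in frame 1 and (7.9, 7.9) in frame 2.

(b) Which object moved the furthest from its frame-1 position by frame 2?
the pink triangle

(moved 3.2; next 2.8)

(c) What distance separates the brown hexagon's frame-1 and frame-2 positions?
2.4

The brown hexagon moved from (4.0, 8.0) to (5.9, 6.6), a distance of √(1.9² + 1.4²) ≈ 2.4.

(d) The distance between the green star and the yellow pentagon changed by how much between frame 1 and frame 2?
-1.7

Distance in frame 1: 5.9. Distance in frame 2: 4.2.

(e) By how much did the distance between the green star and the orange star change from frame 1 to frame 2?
-3.4

Distance in frame 1: 5.5. Distance in frame 2: 2.1.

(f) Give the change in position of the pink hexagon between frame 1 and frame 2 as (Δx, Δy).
(1.4, 0.2)

The pink hexagon was at (1.0, 2.5) in frame 1 and (2.4, 2.7) in frame 2.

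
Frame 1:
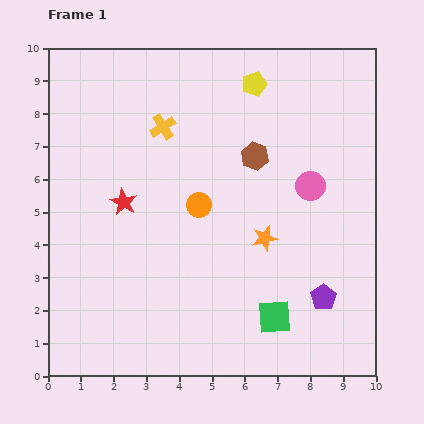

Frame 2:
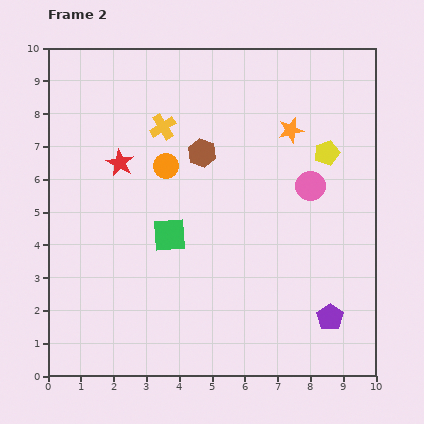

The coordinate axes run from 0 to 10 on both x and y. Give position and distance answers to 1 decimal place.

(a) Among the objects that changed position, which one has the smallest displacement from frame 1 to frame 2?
the purple pentagon

(moved 0.6)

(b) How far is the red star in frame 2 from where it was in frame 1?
1.2

The red star moved from (2.3, 5.3) to (2.2, 6.5), a distance of √(0.1² + 1.2²) ≈ 1.2.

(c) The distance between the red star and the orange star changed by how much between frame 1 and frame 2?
+0.9

Distance in frame 1: 4.4. Distance in frame 2: 5.3.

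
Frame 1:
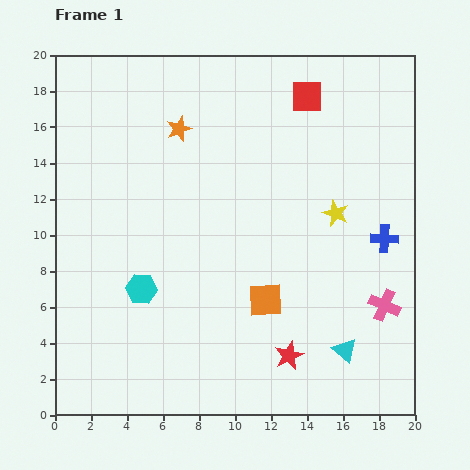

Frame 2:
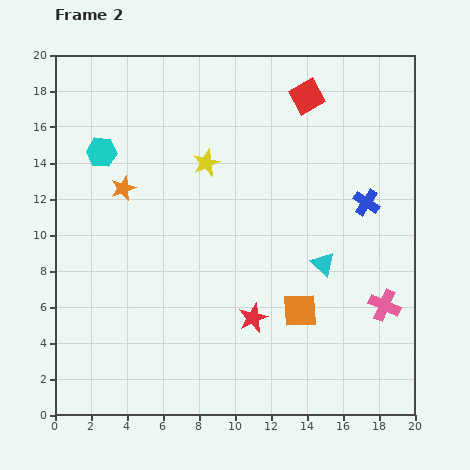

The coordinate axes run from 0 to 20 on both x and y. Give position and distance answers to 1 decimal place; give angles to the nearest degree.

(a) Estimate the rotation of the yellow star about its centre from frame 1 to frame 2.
26° clockwise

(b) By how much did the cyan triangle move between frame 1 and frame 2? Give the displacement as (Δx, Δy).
(-1.2, 4.8)

The cyan triangle was at (16.1, 3.6) in frame 1 and (14.9, 8.4) in frame 2.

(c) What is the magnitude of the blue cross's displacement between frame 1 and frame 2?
2.2

The blue cross moved from (18.3, 9.8) to (17.3, 11.8), a distance of √(1.0² + 2.0²) ≈ 2.2.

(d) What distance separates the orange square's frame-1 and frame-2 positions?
2.0

The orange square moved from (11.7, 6.4) to (13.6, 5.8), a distance of √(1.9² + 0.6²) ≈ 2.0.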